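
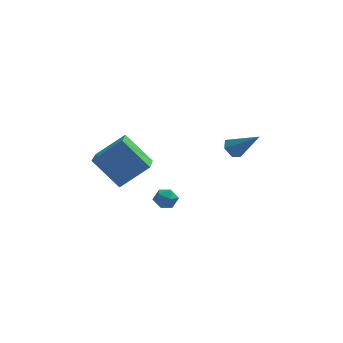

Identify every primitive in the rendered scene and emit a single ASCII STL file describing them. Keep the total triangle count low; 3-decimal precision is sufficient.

solid 
facet normal -0.700 0.310 -0.643
outer loop
vertex 3.611 -0.086 -1.327
vertex 3.205 -0.481 -1.076
vertex 3.256 0.096 -0.853
endloop
endfacet
facet normal 0.615 0.771 0.165
outer loop
vertex 3.611 -0.086 -1.327
vertex 3.256 0.096 -0.853
vertex 4.415 -1.019 0.036
endloop
endfacet
facet normal -0.700 0.310 -0.643
outer loop
vertex 3.256 0.096 -0.853
vertex 3.205 -0.481 -1.076
vertex 2.849 -0.3 -0.601
endloop
endfacet
facet normal -0.063 0.581 0.811
outer loop
vertex 3.256 0.096 -0.853
vertex 2.849 -0.3 -0.601
vertex 4.415 -1.019 0.036
endloop
endfacet
facet normal -0.699 0.312 -0.643
outer loop
vertex 2.849 -0.3 -0.601
vertex 3.205 -0.481 -1.076
vertex 2.798 -0.876 -0.825
endloop
endfacet
facet normal -0.470 -0.283 0.836
outer loop
vertex 2.849 -0.3 -0.601
vertex 2.798 -0.876 -0.825
vertex 4.415 -1.019 0.036
endloop
endfacet
facet normal -0.699 0.312 -0.643
outer loop
vertex 2.798 -0.876 -0.825
vertex 3.205 -0.481 -1.076
vertex 3.154 -1.057 -1.3
endloop
endfacet
facet normal -0.199 -0.956 0.215
outer loop
vertex 2.798 -0.876 -0.825
vertex 3.154 -1.057 -1.3
vertex 4.415 -1.019 0.036
endloop
endfacet
facet normal -0.700 0.312 -0.642
outer loop
vertex 3.154 -1.057 -1.3
vertex 3.205 -0.481 -1.076
vertex 3.56 -0.662 -1.551
endloop
endfacet
facet normal 0.479 -0.765 -0.430
outer loop
vertex 3.154 -1.057 -1.3
vertex 3.56 -0.662 -1.551
vertex 4.415 -1.019 0.036
endloop
endfacet
facet normal -0.700 0.312 -0.642
outer loop
vertex 3.56 -0.662 -1.551
vertex 3.205 -0.481 -1.076
vertex 3.611 -0.086 -1.327
endloop
endfacet
facet normal 0.885 0.098 -0.455
outer loop
vertex 3.56 -0.662 -1.551
vertex 3.611 -0.086 -1.327
vertex 4.415 -1.019 0.036
endloop
endfacet
facet normal -0.636 0.318 0.703
outer loop
vertex -1.968 -1.868 0.336
vertex -1.842 0.119 -0.448
vertex -3.376 -2.219 -0.778
endloop
endfacet
facet normal -0.059 -0.928 0.367
outer loop
vertex -2.098 -2.859 -2.192
vertex -1.968 -1.868 0.336
vertex -3.376 -2.219 -0.778
endloop
endfacet
facet normal -0.636 0.318 0.703
outer loop
vertex -3.376 -2.219 -0.778
vertex -1.842 0.119 -0.448
vertex -3.25 -0.232 -1.563
endloop
endfacet
facet normal -0.770 -0.192 -0.609
outer loop
vertex -3.25 -0.232 -1.563
vertex -2.098 -2.859 -2.192
vertex -3.376 -2.219 -0.778
endloop
endfacet
facet normal 0.770 0.191 0.609
outer loop
vertex -1.968 -1.868 0.336
vertex -0.564 -0.521 -1.862
vertex -1.842 0.119 -0.448
endloop
endfacet
facet normal -0.059 -0.928 0.367
outer loop
vertex -0.69 -2.508 -1.077
vertex -1.968 -1.868 0.336
vertex -2.098 -2.859 -2.192
endloop
endfacet
facet normal 0.770 0.192 0.609
outer loop
vertex -0.69 -2.508 -1.077
vertex -0.564 -0.521 -1.862
vertex -1.968 -1.868 0.336
endloop
endfacet
facet normal 0.059 0.928 -0.367
outer loop
vertex -1.842 0.119 -0.448
vertex -0.564 -0.521 -1.862
vertex -3.25 -0.232 -1.563
endloop
endfacet
facet normal -0.770 -0.192 -0.609
outer loop
vertex -1.972 -0.872 -2.976
vertex -2.098 -2.859 -2.192
vertex -3.25 -0.232 -1.563
endloop
endfacet
facet normal 0.059 0.928 -0.367
outer loop
vertex -3.25 -0.232 -1.563
vertex -0.564 -0.521 -1.862
vertex -1.972 -0.872 -2.976
endloop
endfacet
facet normal 0.636 -0.318 -0.703
outer loop
vertex -1.972 -0.872 -2.976
vertex -0.69 -2.508 -1.077
vertex -2.098 -2.859 -2.192
endloop
endfacet
facet normal 0.636 -0.318 -0.703
outer loop
vertex -0.564 -0.521 -1.862
vertex -0.69 -2.508 -1.077
vertex -1.972 -0.872 -2.976
endloop
endfacet
facet normal 0.149 0.694 0.704
outer loop
vertex 0.301 -2.579 -2.725
vertex -0.273 -2.713 -2.471
vertex 0.248 -3.029 -2.27
endloop
endfacet
facet normal 0.768 0.408 0.493
outer loop
vertex 0.301 -2.579 -2.725
vertex 0.248 -3.029 -2.27
vertex 0.627 -3.129 -2.778
endloop
endfacet
facet normal 0.832 0.513 -0.209
outer loop
vertex 0.301 -2.579 -2.725
vertex 0.627 -3.129 -2.778
vertex 0.341 -2.875 -3.292
endloop
endfacet
facet normal 0.252 0.865 -0.434
outer loop
vertex 0.301 -2.579 -2.725
vertex 0.341 -2.875 -3.292
vertex -0.215 -2.618 -3.103
endloop
endfacet
facet normal -0.170 0.977 0.131
outer loop
vertex 0.301 -2.579 -2.725
vertex -0.215 -2.618 -3.103
vertex -0.273 -2.713 -2.471
endloop
endfacet
facet normal 0.737 -0.296 0.608
outer loop
vertex 0.627 -3.129 -2.778
vertex 0.248 -3.029 -2.27
vertex 0.255 -3.602 -2.557
endloop
endfacet
facet normal -0.265 0.167 0.950
outer loop
vertex 0.248 -3.029 -2.27
vertex -0.273 -2.713 -2.471
vertex -0.301 -3.345 -2.368
endloop
endfacet
facet normal -0.781 0.624 0.022
outer loop
vertex -0.273 -2.713 -2.471
vertex -0.215 -2.618 -3.103
vertex -0.587 -3.091 -2.882
endloop
endfacet
facet normal -0.097 0.445 -0.890
outer loop
vertex -0.215 -2.618 -3.103
vertex 0.341 -2.875 -3.292
vertex -0.208 -3.191 -3.39
endloop
endfacet
facet normal 0.840 -0.123 -0.528
outer loop
vertex 0.341 -2.875 -3.292
vertex 0.627 -3.129 -2.778
vertex 0.313 -3.507 -3.189
endloop
endfacet
facet normal -0.252 -0.865 0.434
outer loop
vertex -0.261 -3.641 -2.935
vertex 0.255 -3.602 -2.557
vertex -0.301 -3.345 -2.368
endloop
endfacet
facet normal -0.832 -0.513 0.209
outer loop
vertex -0.261 -3.641 -2.935
vertex -0.301 -3.345 -2.368
vertex -0.587 -3.091 -2.882
endloop
endfacet
facet normal -0.768 -0.408 -0.493
outer loop
vertex -0.261 -3.641 -2.935
vertex -0.587 -3.091 -2.882
vertex -0.208 -3.191 -3.39
endloop
endfacet
facet normal -0.149 -0.694 -0.704
outer loop
vertex -0.261 -3.641 -2.935
vertex -0.208 -3.191 -3.39
vertex 0.313 -3.507 -3.189
endloop
endfacet
facet normal 0.170 -0.977 -0.131
outer loop
vertex -0.261 -3.641 -2.935
vertex 0.313 -3.507 -3.189
vertex 0.255 -3.602 -2.557
endloop
endfacet
facet normal 0.097 -0.445 0.890
outer loop
vertex -0.301 -3.345 -2.368
vertex 0.255 -3.602 -2.557
vertex 0.248 -3.029 -2.27
endloop
endfacet
facet normal -0.840 0.123 0.528
outer loop
vertex -0.587 -3.091 -2.882
vertex -0.301 -3.345 -2.368
vertex -0.273 -2.713 -2.471
endloop
endfacet
facet normal -0.737 0.296 -0.608
outer loop
vertex -0.208 -3.191 -3.39
vertex -0.587 -3.091 -2.882
vertex -0.215 -2.618 -3.103
endloop
endfacet
facet normal 0.265 -0.167 -0.950
outer loop
vertex 0.313 -3.507 -3.189
vertex -0.208 -3.191 -3.39
vertex 0.341 -2.875 -3.292
endloop
endfacet
facet normal 0.781 -0.624 -0.022
outer loop
vertex 0.255 -3.602 -2.557
vertex 0.313 -3.507 -3.189
vertex 0.627 -3.129 -2.778
endloop
endfacet

endsolid


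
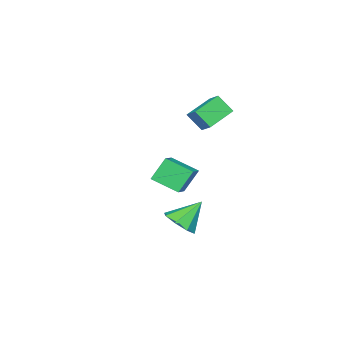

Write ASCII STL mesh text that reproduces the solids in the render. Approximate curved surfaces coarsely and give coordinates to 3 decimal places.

solid 
facet normal -0.489 0.247 0.836
outer loop
vertex -3.504 -3.762 -2.604
vertex -2.436 -3.354 -2.1
vertex -3.792 -2.248 -3.22
endloop
endfacet
facet normal -0.855 -0.327 -0.403
outer loop
vertex -3.044 -2.626 -4.5
vertex -3.504 -3.762 -2.604
vertex -3.792 -2.248 -3.22
endloop
endfacet
facet normal -0.489 0.247 0.836
outer loop
vertex -3.792 -2.248 -3.22
vertex -2.436 -3.354 -2.1
vertex -2.724 -1.84 -2.716
endloop
endfacet
facet normal -0.174 0.912 -0.371
outer loop
vertex -2.724 -1.84 -2.716
vertex -3.044 -2.626 -4.5
vertex -3.792 -2.248 -3.22
endloop
endfacet
facet normal 0.174 -0.912 0.371
outer loop
vertex -3.504 -3.762 -2.604
vertex -1.688 -3.732 -3.38
vertex -2.436 -3.354 -2.1
endloop
endfacet
facet normal -0.855 -0.327 -0.403
outer loop
vertex -2.756 -4.14 -3.884
vertex -3.504 -3.762 -2.604
vertex -3.044 -2.626 -4.5
endloop
endfacet
facet normal 0.174 -0.912 0.371
outer loop
vertex -2.756 -4.14 -3.884
vertex -1.688 -3.732 -3.38
vertex -3.504 -3.762 -2.604
endloop
endfacet
facet normal 0.855 0.327 0.403
outer loop
vertex -2.436 -3.354 -2.1
vertex -1.688 -3.732 -3.38
vertex -2.724 -1.84 -2.716
endloop
endfacet
facet normal -0.174 0.912 -0.371
outer loop
vertex -1.976 -2.218 -3.996
vertex -3.044 -2.626 -4.5
vertex -2.724 -1.84 -2.716
endloop
endfacet
facet normal 0.855 0.327 0.403
outer loop
vertex -2.724 -1.84 -2.716
vertex -1.688 -3.732 -3.38
vertex -1.976 -2.218 -3.996
endloop
endfacet
facet normal 0.489 -0.247 -0.836
outer loop
vertex -1.976 -2.218 -3.996
vertex -2.756 -4.14 -3.884
vertex -3.044 -2.626 -4.5
endloop
endfacet
facet normal 0.489 -0.247 -0.836
outer loop
vertex -1.688 -3.732 -3.38
vertex -2.756 -4.14 -3.884
vertex -1.976 -2.218 -3.996
endloop
endfacet
facet normal 0.581 -0.356 -0.732
outer loop
vertex 4.044 2.63 -2.389
vertex 3.54 1.837 -2.404
vertex 3.49 2.665 -2.846
endloop
endfacet
facet normal -0.039 0.992 0.124
outer loop
vertex 4.044 2.63 -2.389
vertex 3.49 2.665 -2.846
vertex 2.58 2.423 -1.196
endloop
endfacet
facet normal 0.581 -0.356 -0.732
outer loop
vertex 3.49 2.665 -2.846
vertex 3.54 1.837 -2.404
vertex 2.965 2.214 -3.044
endloop
endfacet
facet normal -0.590 0.779 -0.211
outer loop
vertex 3.49 2.665 -2.846
vertex 2.965 2.214 -3.044
vertex 2.58 2.423 -1.196
endloop
endfacet
facet normal 0.581 -0.355 -0.732
outer loop
vertex 2.965 2.214 -3.044
vertex 3.54 1.837 -2.404
vertex 2.777 1.542 -2.867
endloop
endfacet
facet normal -0.953 0.208 -0.222
outer loop
vertex 2.965 2.214 -3.044
vertex 2.777 1.542 -2.867
vertex 2.58 2.423 -1.196
endloop
endfacet
facet normal 0.581 -0.355 -0.732
outer loop
vertex 2.777 1.542 -2.867
vertex 3.54 1.837 -2.404
vertex 3.036 1.043 -2.419
endloop
endfacet
facet normal -0.916 -0.389 0.097
outer loop
vertex 2.777 1.542 -2.867
vertex 3.036 1.043 -2.419
vertex 2.58 2.423 -1.196
endloop
endfacet
facet normal 0.582 -0.356 -0.731
outer loop
vertex 3.036 1.043 -2.419
vertex 3.54 1.837 -2.404
vertex 3.59 1.009 -1.961
endloop
endfacet
facet normal -0.502 -0.661 0.558
outer loop
vertex 3.036 1.043 -2.419
vertex 3.59 1.009 -1.961
vertex 2.58 2.423 -1.196
endloop
endfacet
facet normal 0.581 -0.356 -0.732
outer loop
vertex 3.59 1.009 -1.961
vertex 3.54 1.837 -2.404
vertex 4.115 1.459 -1.763
endloop
endfacet
facet normal 0.048 -0.449 0.892
outer loop
vertex 3.59 1.009 -1.961
vertex 4.115 1.459 -1.763
vertex 2.58 2.423 -1.196
endloop
endfacet
facet normal 0.582 -0.355 -0.732
outer loop
vertex 4.115 1.459 -1.763
vertex 3.54 1.837 -2.404
vertex 4.303 2.131 -1.94
endloop
endfacet
facet normal 0.411 0.123 0.903
outer loop
vertex 4.115 1.459 -1.763
vertex 4.303 2.131 -1.94
vertex 2.58 2.423 -1.196
endloop
endfacet
facet normal 0.582 -0.356 -0.731
outer loop
vertex 4.303 2.131 -1.94
vertex 3.54 1.837 -2.404
vertex 4.044 2.63 -2.389
endloop
endfacet
facet normal 0.374 0.720 0.584
outer loop
vertex 4.303 2.131 -1.94
vertex 4.044 2.63 -2.389
vertex 2.58 2.423 -1.196
endloop
endfacet
facet normal -0.923 0.160 0.349
outer loop
vertex -3.328 -1.292 2.349
vertex -3.002 -0.557 2.874
vertex -3.548 -0.532 1.42
endloop
endfacet
facet normal -0.339 -0.766 -0.546
outer loop
vertex -1.978 -0.803 0.826
vertex -3.328 -1.292 2.349
vertex -3.548 -0.532 1.42
endloop
endfacet
facet normal -0.923 0.160 0.349
outer loop
vertex -3.548 -0.532 1.42
vertex -3.002 -0.557 2.874
vertex -3.222 0.203 1.945
endloop
endfacet
facet normal -0.180 0.623 -0.761
outer loop
vertex -3.222 0.203 1.945
vertex -1.978 -0.803 0.826
vertex -3.548 -0.532 1.42
endloop
endfacet
facet normal 0.180 -0.623 0.761
outer loop
vertex -3.328 -1.292 2.349
vertex -1.432 -0.828 2.28
vertex -3.002 -0.557 2.874
endloop
endfacet
facet normal -0.339 -0.766 -0.546
outer loop
vertex -1.758 -1.563 1.755
vertex -3.328 -1.292 2.349
vertex -1.978 -0.803 0.826
endloop
endfacet
facet normal 0.180 -0.623 0.761
outer loop
vertex -1.758 -1.563 1.755
vertex -1.432 -0.828 2.28
vertex -3.328 -1.292 2.349
endloop
endfacet
facet normal 0.339 0.766 0.546
outer loop
vertex -3.002 -0.557 2.874
vertex -1.432 -0.828 2.28
vertex -3.222 0.203 1.945
endloop
endfacet
facet normal -0.180 0.623 -0.761
outer loop
vertex -1.652 -0.068 1.351
vertex -1.978 -0.803 0.826
vertex -3.222 0.203 1.945
endloop
endfacet
facet normal 0.339 0.766 0.546
outer loop
vertex -3.222 0.203 1.945
vertex -1.432 -0.828 2.28
vertex -1.652 -0.068 1.351
endloop
endfacet
facet normal 0.923 -0.160 -0.349
outer loop
vertex -1.652 -0.068 1.351
vertex -1.758 -1.563 1.755
vertex -1.978 -0.803 0.826
endloop
endfacet
facet normal 0.923 -0.160 -0.349
outer loop
vertex -1.432 -0.828 2.28
vertex -1.758 -1.563 1.755
vertex -1.652 -0.068 1.351
endloop
endfacet

endsolid


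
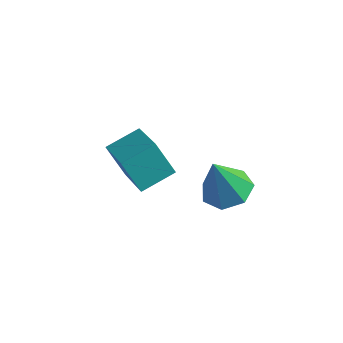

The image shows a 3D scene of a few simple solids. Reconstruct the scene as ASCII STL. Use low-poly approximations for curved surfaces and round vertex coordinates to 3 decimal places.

solid 
facet normal 0.210 0.223 -0.952
outer loop
vertex 2.067 2.065 0.627
vertex 1.383 1.762 0.405
vertex 1.546 2.496 0.613
endloop
endfacet
facet normal 0.452 0.568 0.688
outer loop
vertex 2.067 2.065 0.627
vertex 1.546 2.496 0.613
vertex 1.077 1.438 1.795
endloop
endfacet
facet normal 0.211 0.223 -0.952
outer loop
vertex 1.546 2.496 0.613
vertex 1.383 1.762 0.405
vertex 0.902 2.376 0.442
endloop
endfacet
facet normal -0.294 0.767 0.570
outer loop
vertex 1.546 2.496 0.613
vertex 0.902 2.376 0.442
vertex 1.077 1.438 1.795
endloop
endfacet
facet normal 0.210 0.222 -0.952
outer loop
vertex 0.902 2.376 0.442
vertex 1.383 1.762 0.405
vertex 0.621 1.793 0.244
endloop
endfacet
facet normal -0.889 0.315 0.333
outer loop
vertex 0.902 2.376 0.442
vertex 0.621 1.793 0.244
vertex 1.077 1.438 1.795
endloop
endfacet
facet normal 0.210 0.222 -0.952
outer loop
vertex 0.621 1.793 0.244
vertex 1.383 1.762 0.405
vertex 0.913 1.187 0.167
endloop
endfacet
facet normal -0.882 -0.445 0.157
outer loop
vertex 0.621 1.793 0.244
vertex 0.913 1.187 0.167
vertex 1.077 1.438 1.795
endloop
endfacet
facet normal 0.209 0.223 -0.952
outer loop
vertex 0.913 1.187 0.167
vertex 1.383 1.762 0.405
vertex 1.56 1.015 0.269
endloop
endfacet
facet normal -0.278 -0.945 0.174
outer loop
vertex 0.913 1.187 0.167
vertex 1.56 1.015 0.269
vertex 1.077 1.438 1.795
endloop
endfacet
facet normal 0.211 0.223 -0.952
outer loop
vertex 1.56 1.015 0.269
vertex 1.383 1.762 0.405
vertex 2.073 1.405 0.474
endloop
endfacet
facet normal 0.464 -0.805 0.370
outer loop
vertex 1.56 1.015 0.269
vertex 2.073 1.405 0.474
vertex 1.077 1.438 1.795
endloop
endfacet
facet normal 0.210 0.223 -0.952
outer loop
vertex 2.073 1.405 0.474
vertex 1.383 1.762 0.405
vertex 2.067 2.065 0.627
endloop
endfacet
facet normal 0.790 -0.132 0.599
outer loop
vertex 2.073 1.405 0.474
vertex 2.067 2.065 0.627
vertex 1.077 1.438 1.795
endloop
endfacet
facet normal -0.593 0.632 -0.499
outer loop
vertex -2.634 2.152 0.099
vertex -1.997 3.038 0.463
vertex -1.956 2.049 -0.837
endloop
endfacet
facet normal -0.554 -0.770 -0.316
outer loop
vertex -0.823 0.842 0.117
vertex -2.634 2.152 0.099
vertex -1.956 2.049 -0.837
endloop
endfacet
facet normal -0.593 0.632 -0.499
outer loop
vertex -1.956 2.049 -0.837
vertex -1.997 3.038 0.463
vertex -1.319 2.934 -0.473
endloop
endfacet
facet normal 0.584 -0.089 -0.807
outer loop
vertex -1.319 2.934 -0.473
vertex -0.823 0.842 0.117
vertex -1.956 2.049 -0.837
endloop
endfacet
facet normal -0.584 0.089 0.807
outer loop
vertex -2.634 2.152 0.099
vertex -0.864 1.831 1.417
vertex -1.997 3.038 0.463
endloop
endfacet
facet normal -0.554 -0.770 -0.316
outer loop
vertex -1.501 0.946 1.053
vertex -2.634 2.152 0.099
vertex -0.823 0.842 0.117
endloop
endfacet
facet normal -0.584 0.089 0.807
outer loop
vertex -1.501 0.946 1.053
vertex -0.864 1.831 1.417
vertex -2.634 2.152 0.099
endloop
endfacet
facet normal 0.554 0.770 0.316
outer loop
vertex -1.997 3.038 0.463
vertex -0.864 1.831 1.417
vertex -1.319 2.934 -0.473
endloop
endfacet
facet normal 0.584 -0.089 -0.807
outer loop
vertex -0.186 1.728 0.481
vertex -0.823 0.842 0.117
vertex -1.319 2.934 -0.473
endloop
endfacet
facet normal 0.554 0.770 0.316
outer loop
vertex -1.319 2.934 -0.473
vertex -0.864 1.831 1.417
vertex -0.186 1.728 0.481
endloop
endfacet
facet normal 0.593 -0.632 0.500
outer loop
vertex -0.186 1.728 0.481
vertex -1.501 0.946 1.053
vertex -0.823 0.842 0.117
endloop
endfacet
facet normal 0.593 -0.632 0.499
outer loop
vertex -0.864 1.831 1.417
vertex -1.501 0.946 1.053
vertex -0.186 1.728 0.481
endloop
endfacet

endsolid


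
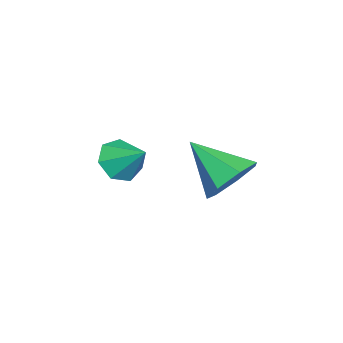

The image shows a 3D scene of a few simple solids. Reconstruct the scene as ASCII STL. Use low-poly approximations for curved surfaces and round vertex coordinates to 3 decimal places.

solid 
facet normal 0.259 0.776 -0.575
outer loop
vertex 3.774 0.684 -2.067
vertex 3.173 0.288 -2.873
vertex 2.881 0.968 -2.086
endloop
endfacet
facet normal 0.031 0.162 0.986
outer loop
vertex 3.774 0.684 -2.067
vertex 2.881 0.968 -2.086
vertex 2.647 -1.288 -1.707
endloop
endfacet
facet normal 0.259 0.776 -0.575
outer loop
vertex 2.881 0.968 -2.086
vertex 3.173 0.288 -2.873
vertex 2.208 0.74 -2.697
endloop
endfacet
facet normal -0.694 0.189 0.694
outer loop
vertex 2.881 0.968 -2.086
vertex 2.208 0.74 -2.697
vertex 2.647 -1.288 -1.707
endloop
endfacet
facet normal 0.259 0.777 -0.574
outer loop
vertex 2.208 0.74 -2.697
vertex 3.173 0.288 -2.873
vertex 2.262 0.172 -3.441
endloop
endfacet
facet normal -0.981 -0.180 0.066
outer loop
vertex 2.208 0.74 -2.697
vertex 2.262 0.172 -3.441
vertex 2.647 -1.288 -1.707
endloop
endfacet
facet normal 0.259 0.777 -0.574
outer loop
vertex 2.262 0.172 -3.441
vertex 3.173 0.288 -2.873
vertex 3.002 -0.308 -3.757
endloop
endfacet
facet normal -0.613 -0.666 -0.425
outer loop
vertex 2.262 0.172 -3.441
vertex 3.002 -0.308 -3.757
vertex 2.647 -1.288 -1.707
endloop
endfacet
facet normal 0.260 0.777 -0.574
outer loop
vertex 3.002 -0.308 -3.757
vertex 3.173 0.288 -2.873
vertex 3.871 -0.34 -3.407
endloop
endfacet
facet normal 0.131 -0.903 -0.409
outer loop
vertex 3.002 -0.308 -3.757
vertex 3.871 -0.34 -3.407
vertex 2.647 -1.288 -1.707
endloop
endfacet
facet normal 0.259 0.776 -0.575
outer loop
vertex 3.871 -0.34 -3.407
vertex 3.173 0.288 -2.873
vertex 4.214 0.102 -2.655
endloop
endfacet
facet normal 0.694 -0.713 0.102
outer loop
vertex 3.871 -0.34 -3.407
vertex 4.214 0.102 -2.655
vertex 2.647 -1.288 -1.707
endloop
endfacet
facet normal 0.259 0.776 -0.575
outer loop
vertex 4.214 0.102 -2.655
vertex 3.173 0.288 -2.873
vertex 3.774 0.684 -2.067
endloop
endfacet
facet normal 0.649 -0.239 0.722
outer loop
vertex 4.214 0.102 -2.655
vertex 3.774 0.684 -2.067
vertex 2.647 -1.288 -1.707
endloop
endfacet
facet normal -0.326 -0.733 -0.597
outer loop
vertex 2.991 -4.245 -3.013
vertex 2.29 -3.747 -3.241
vertex 3.09 -3.788 -3.628
endloop
endfacet
facet normal 0.975 0.070 0.209
outer loop
vertex 2.991 -4.245 -3.013
vertex 3.09 -3.788 -3.628
vertex 2.75 -2.713 -2.399
endloop
endfacet
facet normal -0.327 -0.732 -0.598
outer loop
vertex 3.09 -3.788 -3.628
vertex 2.29 -3.747 -3.241
vertex 2.587 -3.3 -3.951
endloop
endfacet
facet normal 0.756 0.582 -0.299
outer loop
vertex 3.09 -3.788 -3.628
vertex 2.587 -3.3 -3.951
vertex 2.75 -2.713 -2.399
endloop
endfacet
facet normal -0.327 -0.732 -0.598
outer loop
vertex 2.587 -3.3 -3.951
vertex 2.29 -3.747 -3.241
vertex 1.86 -3.148 -3.74
endloop
endfacet
facet normal 0.089 0.928 -0.361
outer loop
vertex 2.587 -3.3 -3.951
vertex 1.86 -3.148 -3.74
vertex 2.75 -2.713 -2.399
endloop
endfacet
facet normal -0.326 -0.732 -0.598
outer loop
vertex 1.86 -3.148 -3.74
vertex 2.29 -3.747 -3.241
vertex 1.456 -3.447 -3.153
endloop
endfacet
facet normal -0.524 0.849 0.072
outer loop
vertex 1.86 -3.148 -3.74
vertex 1.456 -3.447 -3.153
vertex 2.75 -2.713 -2.399
endloop
endfacet
facet normal -0.327 -0.733 -0.596
outer loop
vertex 1.456 -3.447 -3.153
vertex 2.29 -3.747 -3.241
vertex 1.681 -3.971 -2.632
endloop
endfacet
facet normal -0.621 0.403 0.673
outer loop
vertex 1.456 -3.447 -3.153
vertex 1.681 -3.971 -2.632
vertex 2.75 -2.713 -2.399
endloop
endfacet
facet normal -0.327 -0.733 -0.596
outer loop
vertex 1.681 -3.971 -2.632
vertex 2.29 -3.747 -3.241
vertex 2.364 -4.326 -2.57
endloop
endfacet
facet normal -0.128 -0.074 0.989
outer loop
vertex 1.681 -3.971 -2.632
vertex 2.364 -4.326 -2.57
vertex 2.75 -2.713 -2.399
endloop
endfacet
facet normal -0.327 -0.733 -0.597
outer loop
vertex 2.364 -4.326 -2.57
vertex 2.29 -3.747 -3.241
vertex 2.991 -4.245 -3.013
endloop
endfacet
facet normal 0.582 -0.222 0.783
outer loop
vertex 2.364 -4.326 -2.57
vertex 2.991 -4.245 -3.013
vertex 2.75 -2.713 -2.399
endloop
endfacet

endsolid


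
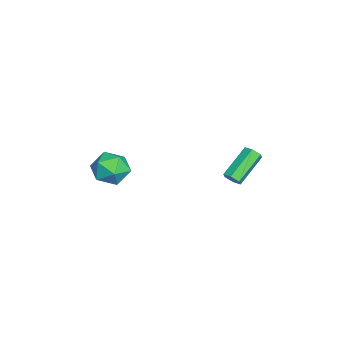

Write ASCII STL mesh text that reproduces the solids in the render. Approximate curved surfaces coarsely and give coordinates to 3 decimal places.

solid 
facet normal -0.516 0.265 0.814
outer loop
vertex 0.311 -2.465 -2.142
vertex 0.529 -3.466 -1.678
vertex 1.233 -2.604 -1.512
endloop
endfacet
facet normal -0.219 0.835 0.505
outer loop
vertex 0.311 -2.465 -2.142
vertex 1.233 -2.604 -1.512
vertex 1.288 -2.012 -2.467
endloop
endfacet
facet normal -0.460 0.873 -0.166
outer loop
vertex 0.311 -2.465 -2.142
vertex 1.288 -2.012 -2.467
vertex 0.619 -2.508 -3.223
endloop
endfacet
facet normal -0.906 0.326 -0.271
outer loop
vertex 0.311 -2.465 -2.142
vertex 0.619 -2.508 -3.223
vertex 0.15 -3.407 -2.736
endloop
endfacet
facet normal -0.941 -0.050 0.334
outer loop
vertex 0.311 -2.465 -2.142
vertex 0.15 -3.407 -2.736
vertex 0.529 -3.466 -1.678
endloop
endfacet
facet normal 0.486 0.730 0.480
outer loop
vertex 1.288 -2.012 -2.467
vertex 1.233 -2.604 -1.512
vertex 2.11 -2.733 -2.204
endloop
endfacet
facet normal 0.006 -0.193 0.981
outer loop
vertex 1.233 -2.604 -1.512
vertex 0.529 -3.466 -1.678
vertex 1.641 -3.632 -1.717
endloop
endfacet
facet normal -0.682 -0.702 0.205
outer loop
vertex 0.529 -3.466 -1.678
vertex 0.15 -3.407 -2.736
vertex 0.972 -4.128 -2.473
endloop
endfacet
facet normal -0.625 -0.094 -0.775
outer loop
vertex 0.15 -3.407 -2.736
vertex 0.619 -2.508 -3.223
vertex 1.027 -3.536 -3.428
endloop
endfacet
facet normal 0.097 0.791 -0.604
outer loop
vertex 0.619 -2.508 -3.223
vertex 1.288 -2.012 -2.467
vertex 1.731 -2.674 -3.262
endloop
endfacet
facet normal 0.906 -0.326 0.271
outer loop
vertex 1.949 -3.675 -2.798
vertex 2.11 -2.733 -2.204
vertex 1.641 -3.632 -1.717
endloop
endfacet
facet normal 0.460 -0.873 0.166
outer loop
vertex 1.949 -3.675 -2.798
vertex 1.641 -3.632 -1.717
vertex 0.972 -4.128 -2.473
endloop
endfacet
facet normal 0.219 -0.835 -0.505
outer loop
vertex 1.949 -3.675 -2.798
vertex 0.972 -4.128 -2.473
vertex 1.027 -3.536 -3.428
endloop
endfacet
facet normal 0.516 -0.265 -0.814
outer loop
vertex 1.949 -3.675 -2.798
vertex 1.027 -3.536 -3.428
vertex 1.731 -2.674 -3.262
endloop
endfacet
facet normal 0.941 0.050 -0.334
outer loop
vertex 1.949 -3.675 -2.798
vertex 1.731 -2.674 -3.262
vertex 2.11 -2.733 -2.204
endloop
endfacet
facet normal 0.625 0.094 0.775
outer loop
vertex 1.641 -3.632 -1.717
vertex 2.11 -2.733 -2.204
vertex 1.233 -2.604 -1.512
endloop
endfacet
facet normal -0.097 -0.791 0.604
outer loop
vertex 0.972 -4.128 -2.473
vertex 1.641 -3.632 -1.717
vertex 0.529 -3.466 -1.678
endloop
endfacet
facet normal -0.486 -0.730 -0.480
outer loop
vertex 1.027 -3.536 -3.428
vertex 0.972 -4.128 -2.473
vertex 0.15 -3.407 -2.736
endloop
endfacet
facet normal -0.006 0.193 -0.981
outer loop
vertex 1.731 -2.674 -3.262
vertex 1.027 -3.536 -3.428
vertex 0.619 -2.508 -3.223
endloop
endfacet
facet normal 0.682 0.702 -0.205
outer loop
vertex 2.11 -2.733 -2.204
vertex 1.731 -2.674 -3.262
vertex 1.288 -2.012 -2.467
endloop
endfacet
facet normal 0.680 -0.472 -0.562
outer loop
vertex 0.109 3.325 -3.74
vertex -0.257 2.93 -3.851
vertex -0.221 3.371 -4.178
endloop
endfacet
facet normal 0.424 0.877 -0.227
outer loop
vertex 0.109 3.325 -3.74
vertex -0.221 3.371 -4.178
vertex -1.297 4.305 -2.579
endloop
endfacet
facet normal 0.423 0.877 -0.228
outer loop
vertex -1.297 4.305 -2.579
vertex -0.221 3.371 -4.178
vertex -1.626 4.35 -3.017
endloop
endfacet
facet normal -0.680 0.474 0.559
outer loop
vertex -1.297 4.305 -2.579
vertex -1.626 4.35 -3.017
vertex -1.663 3.91 -2.689
endloop
endfacet
facet normal 0.679 -0.472 -0.562
outer loop
vertex -0.221 3.371 -4.178
vertex -0.257 2.93 -3.851
vertex -0.587 2.976 -4.288
endloop
endfacet
facet normal -0.309 0.510 -0.803
outer loop
vertex -0.221 3.371 -4.178
vertex -0.587 2.976 -4.288
vertex -1.626 4.35 -3.017
endloop
endfacet
facet normal -0.308 0.510 -0.803
outer loop
vertex -1.626 4.35 -3.017
vertex -0.587 2.976 -4.288
vertex -1.993 3.955 -3.127
endloop
endfacet
facet normal -0.679 0.475 0.560
outer loop
vertex -1.626 4.35 -3.017
vertex -1.993 3.955 -3.127
vertex -1.663 3.91 -2.689
endloop
endfacet
facet normal 0.679 -0.472 -0.562
outer loop
vertex -0.587 2.976 -4.288
vertex -0.257 2.93 -3.851
vertex -0.623 2.535 -3.961
endloop
endfacet
facet normal -0.731 -0.367 -0.575
outer loop
vertex -0.587 2.976 -4.288
vertex -0.623 2.535 -3.961
vertex -1.993 3.955 -3.127
endloop
endfacet
facet normal -0.731 -0.368 -0.575
outer loop
vertex -1.993 3.955 -3.127
vertex -0.623 2.535 -3.961
vertex -2.029 3.515 -2.8
endloop
endfacet
facet normal -0.680 0.472 0.561
outer loop
vertex -1.993 3.955 -3.127
vertex -2.029 3.515 -2.8
vertex -1.663 3.91 -2.689
endloop
endfacet
facet normal 0.680 -0.474 -0.559
outer loop
vertex -0.623 2.535 -3.961
vertex -0.257 2.93 -3.851
vertex -0.294 2.49 -3.523
endloop
endfacet
facet normal -0.423 -0.877 0.228
outer loop
vertex -0.623 2.535 -3.961
vertex -0.294 2.49 -3.523
vertex -2.029 3.515 -2.8
endloop
endfacet
facet normal -0.424 -0.877 0.227
outer loop
vertex -2.029 3.515 -2.8
vertex -0.294 2.49 -3.523
vertex -1.699 3.469 -2.362
endloop
endfacet
facet normal -0.680 0.472 0.562
outer loop
vertex -2.029 3.515 -2.8
vertex -1.699 3.469 -2.362
vertex -1.663 3.91 -2.689
endloop
endfacet
facet normal 0.679 -0.475 -0.560
outer loop
vertex -0.294 2.49 -3.523
vertex -0.257 2.93 -3.851
vertex 0.073 2.885 -3.413
endloop
endfacet
facet normal 0.308 -0.510 0.803
outer loop
vertex -0.294 2.49 -3.523
vertex 0.073 2.885 -3.413
vertex -1.699 3.469 -2.362
endloop
endfacet
facet normal 0.308 -0.510 0.803
outer loop
vertex -1.699 3.469 -2.362
vertex 0.073 2.885 -3.413
vertex -1.333 3.864 -2.252
endloop
endfacet
facet normal -0.679 0.472 0.562
outer loop
vertex -1.699 3.469 -2.362
vertex -1.333 3.864 -2.252
vertex -1.663 3.91 -2.689
endloop
endfacet
facet normal 0.680 -0.472 -0.561
outer loop
vertex 0.073 2.885 -3.413
vertex -0.257 2.93 -3.851
vertex 0.109 3.325 -3.74
endloop
endfacet
facet normal 0.731 0.368 0.575
outer loop
vertex 0.073 2.885 -3.413
vertex 0.109 3.325 -3.74
vertex -1.333 3.864 -2.252
endloop
endfacet
facet normal 0.731 0.367 0.575
outer loop
vertex -1.333 3.864 -2.252
vertex 0.109 3.325 -3.74
vertex -1.297 4.305 -2.579
endloop
endfacet
facet normal -0.679 0.472 0.562
outer loop
vertex -1.333 3.864 -2.252
vertex -1.297 4.305 -2.579
vertex -1.663 3.91 -2.689
endloop
endfacet

endsolid


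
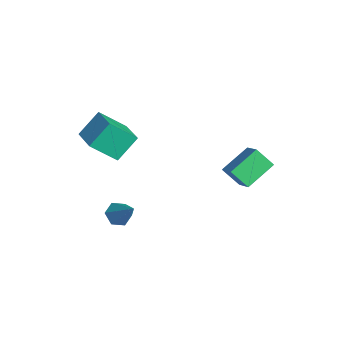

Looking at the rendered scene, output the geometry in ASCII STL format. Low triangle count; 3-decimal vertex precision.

solid 
facet normal -0.973 -0.019 -0.228
outer loop
vertex -4.314 -2.856 2.732
vertex -4.062 -1.574 1.552
vertex -4.032 -3.938 1.616
endloop
endfacet
facet normal -0.143 -0.728 0.670
outer loop
vertex -2.358 -3.906 2.008
vertex -4.314 -2.856 2.732
vertex -4.032 -3.938 1.616
endloop
endfacet
facet normal -0.973 -0.019 -0.228
outer loop
vertex -4.032 -3.938 1.616
vertex -4.062 -1.574 1.552
vertex -3.78 -2.656 0.436
endloop
endfacet
facet normal 0.178 -0.685 -0.706
outer loop
vertex -3.78 -2.656 0.436
vertex -2.358 -3.906 2.008
vertex -4.032 -3.938 1.616
endloop
endfacet
facet normal -0.178 0.685 0.706
outer loop
vertex -4.314 -2.856 2.732
vertex -2.388 -1.542 1.944
vertex -4.062 -1.574 1.552
endloop
endfacet
facet normal -0.143 -0.728 0.670
outer loop
vertex -2.64 -2.824 3.124
vertex -4.314 -2.856 2.732
vertex -2.358 -3.906 2.008
endloop
endfacet
facet normal -0.178 0.685 0.706
outer loop
vertex -2.64 -2.824 3.124
vertex -2.388 -1.542 1.944
vertex -4.314 -2.856 2.732
endloop
endfacet
facet normal 0.143 0.728 -0.670
outer loop
vertex -4.062 -1.574 1.552
vertex -2.388 -1.542 1.944
vertex -3.78 -2.656 0.436
endloop
endfacet
facet normal 0.178 -0.685 -0.706
outer loop
vertex -2.106 -2.624 0.828
vertex -2.358 -3.906 2.008
vertex -3.78 -2.656 0.436
endloop
endfacet
facet normal 0.143 0.728 -0.670
outer loop
vertex -3.78 -2.656 0.436
vertex -2.388 -1.542 1.944
vertex -2.106 -2.624 0.828
endloop
endfacet
facet normal 0.973 0.019 0.228
outer loop
vertex -2.106 -2.624 0.828
vertex -2.64 -2.824 3.124
vertex -2.358 -3.906 2.008
endloop
endfacet
facet normal 0.973 0.019 0.228
outer loop
vertex -2.388 -1.542 1.944
vertex -2.64 -2.824 3.124
vertex -2.106 -2.624 0.828
endloop
endfacet
facet normal -0.447 -0.553 0.703
outer loop
vertex 0.552 3.244 2.104
vertex -0.559 3.236 1.392
vertex 1.079 1.795 1.299
endloop
endfacet
facet normal 0.842 0.007 0.539
outer loop
vertex 1.619 2.464 0.448
vertex 0.552 3.244 2.104
vertex 1.079 1.795 1.299
endloop
endfacet
facet normal -0.446 -0.553 0.704
outer loop
vertex 1.079 1.795 1.299
vertex -0.559 3.236 1.392
vertex -0.033 1.787 0.587
endloop
endfacet
facet normal 0.302 -0.833 -0.463
outer loop
vertex -0.033 1.787 0.587
vertex 1.619 2.464 0.448
vertex 1.079 1.795 1.299
endloop
endfacet
facet normal -0.303 0.833 0.463
outer loop
vertex 0.552 3.244 2.104
vertex -0.019 3.905 0.541
vertex -0.559 3.236 1.392
endloop
endfacet
facet normal 0.842 0.006 0.540
outer loop
vertex 1.093 3.913 1.253
vertex 0.552 3.244 2.104
vertex 1.619 2.464 0.448
endloop
endfacet
facet normal -0.302 0.833 0.463
outer loop
vertex 1.093 3.913 1.253
vertex -0.019 3.905 0.541
vertex 0.552 3.244 2.104
endloop
endfacet
facet normal -0.842 -0.006 -0.539
outer loop
vertex -0.559 3.236 1.392
vertex -0.019 3.905 0.541
vertex -0.033 1.787 0.587
endloop
endfacet
facet normal 0.303 -0.833 -0.463
outer loop
vertex 0.508 2.456 -0.264
vertex 1.619 2.464 0.448
vertex -0.033 1.787 0.587
endloop
endfacet
facet normal -0.842 -0.006 -0.540
outer loop
vertex -0.033 1.787 0.587
vertex -0.019 3.905 0.541
vertex 0.508 2.456 -0.264
endloop
endfacet
facet normal 0.447 0.553 -0.703
outer loop
vertex 0.508 2.456 -0.264
vertex 1.093 3.913 1.253
vertex 1.619 2.464 0.448
endloop
endfacet
facet normal 0.446 0.553 -0.703
outer loop
vertex -0.019 3.905 0.541
vertex 1.093 3.913 1.253
vertex 0.508 2.456 -0.264
endloop
endfacet
facet normal -0.655 -0.248 -0.714
outer loop
vertex -0.569 -3.463 -2.403
vertex -1.014 -2.979 -2.163
vertex -0.544 -2.81 -2.653
endloop
endfacet
facet normal 0.931 -0.161 -0.327
outer loop
vertex -0.569 -3.463 -2.403
vertex -0.544 -2.81 -2.653
vertex 0.094 -2.561 -0.957
endloop
endfacet
facet normal -0.655 -0.248 -0.714
outer loop
vertex -0.544 -2.81 -2.653
vertex -1.014 -2.979 -2.163
vertex -0.989 -2.326 -2.413
endloop
endfacet
facet normal 0.606 0.722 -0.334
outer loop
vertex -0.544 -2.81 -2.653
vertex -0.989 -2.326 -2.413
vertex 0.094 -2.561 -0.957
endloop
endfacet
facet normal -0.656 -0.248 -0.713
outer loop
vertex -0.989 -2.326 -2.413
vertex -1.014 -2.979 -2.163
vertex -1.459 -2.495 -1.922
endloop
endfacet
facet normal -0.104 0.967 0.233
outer loop
vertex -0.989 -2.326 -2.413
vertex -1.459 -2.495 -1.922
vertex 0.094 -2.561 -0.957
endloop
endfacet
facet normal -0.656 -0.248 -0.713
outer loop
vertex -1.459 -2.495 -1.922
vertex -1.014 -2.979 -2.163
vertex -1.484 -3.148 -1.672
endloop
endfacet
facet normal -0.488 0.328 0.809
outer loop
vertex -1.459 -2.495 -1.922
vertex -1.484 -3.148 -1.672
vertex 0.094 -2.561 -0.957
endloop
endfacet
facet normal -0.656 -0.248 -0.713
outer loop
vertex -1.484 -3.148 -1.672
vertex -1.014 -2.979 -2.163
vertex -1.039 -3.632 -1.913
endloop
endfacet
facet normal -0.163 -0.556 0.815
outer loop
vertex -1.484 -3.148 -1.672
vertex -1.039 -3.632 -1.913
vertex 0.094 -2.561 -0.957
endloop
endfacet
facet normal -0.655 -0.248 -0.714
outer loop
vertex -1.039 -3.632 -1.913
vertex -1.014 -2.979 -2.163
vertex -0.569 -3.463 -2.403
endloop
endfacet
facet normal 0.546 -0.800 0.248
outer loop
vertex -1.039 -3.632 -1.913
vertex -0.569 -3.463 -2.403
vertex 0.094 -2.561 -0.957
endloop
endfacet

endsolid


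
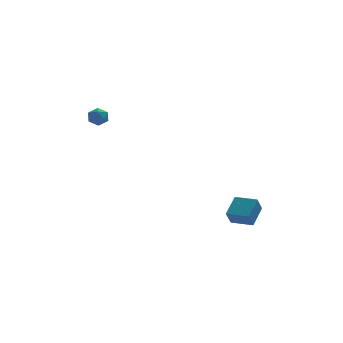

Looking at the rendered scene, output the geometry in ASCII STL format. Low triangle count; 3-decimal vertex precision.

solid 
facet normal -0.455 -0.708 -0.540
outer loop
vertex 3.722 -3.966 -2.781
vertex 2.641 -3.228 -2.838
vertex 4.064 -3.532 -3.639
endloop
endfacet
facet normal 0.825 -0.563 0.044
outer loop
vertex 4.719 -2.512 -2.862
vertex 3.722 -3.966 -2.781
vertex 4.064 -3.532 -3.639
endloop
endfacet
facet normal -0.455 -0.708 -0.540
outer loop
vertex 4.064 -3.532 -3.639
vertex 2.641 -3.228 -2.838
vertex 2.983 -2.794 -3.696
endloop
endfacet
facet normal 0.335 0.425 -0.841
outer loop
vertex 2.983 -2.794 -3.696
vertex 4.719 -2.512 -2.862
vertex 4.064 -3.532 -3.639
endloop
endfacet
facet normal -0.335 -0.425 0.841
outer loop
vertex 3.722 -3.966 -2.781
vertex 3.296 -2.208 -2.061
vertex 2.641 -3.228 -2.838
endloop
endfacet
facet normal 0.825 -0.563 0.044
outer loop
vertex 4.377 -2.946 -2.004
vertex 3.722 -3.966 -2.781
vertex 4.719 -2.512 -2.862
endloop
endfacet
facet normal -0.335 -0.425 0.841
outer loop
vertex 4.377 -2.946 -2.004
vertex 3.296 -2.208 -2.061
vertex 3.722 -3.966 -2.781
endloop
endfacet
facet normal -0.825 0.563 -0.044
outer loop
vertex 2.641 -3.228 -2.838
vertex 3.296 -2.208 -2.061
vertex 2.983 -2.794 -3.696
endloop
endfacet
facet normal 0.335 0.425 -0.841
outer loop
vertex 3.638 -1.774 -2.919
vertex 4.719 -2.512 -2.862
vertex 2.983 -2.794 -3.696
endloop
endfacet
facet normal -0.825 0.563 -0.044
outer loop
vertex 2.983 -2.794 -3.696
vertex 3.296 -2.208 -2.061
vertex 3.638 -1.774 -2.919
endloop
endfacet
facet normal 0.455 0.708 0.540
outer loop
vertex 3.638 -1.774 -2.919
vertex 4.377 -2.946 -2.004
vertex 4.719 -2.512 -2.862
endloop
endfacet
facet normal 0.455 0.708 0.540
outer loop
vertex 3.296 -2.208 -2.061
vertex 4.377 -2.946 -2.004
vertex 3.638 -1.774 -2.919
endloop
endfacet
facet normal -0.881 0.472 -0.013
outer loop
vertex -4.241 0.71 2.868
vertex -4.265 0.683 3.519
vertex -3.987 1.194 3.224
endloop
endfacet
facet normal -0.480 0.669 -0.568
outer loop
vertex -4.241 0.71 2.868
vertex -3.987 1.194 3.224
vertex -3.67 0.975 2.698
endloop
endfacet
facet normal -0.320 0.084 -0.944
outer loop
vertex -4.241 0.71 2.868
vertex -3.67 0.975 2.698
vertex -3.751 0.329 2.668
endloop
endfacet
facet normal -0.623 -0.475 -0.621
outer loop
vertex -4.241 0.71 2.868
vertex -3.751 0.329 2.668
vertex -4.119 0.149 3.175
endloop
endfacet
facet normal -0.971 -0.236 -0.046
outer loop
vertex -4.241 0.71 2.868
vertex -4.119 0.149 3.175
vertex -4.265 0.683 3.519
endloop
endfacet
facet normal 0.131 0.941 -0.313
outer loop
vertex -3.67 0.975 2.698
vertex -3.987 1.194 3.224
vertex -3.341 1.111 3.245
endloop
endfacet
facet normal -0.522 0.621 0.584
outer loop
vertex -3.987 1.194 3.224
vertex -4.265 0.683 3.519
vertex -3.709 0.931 3.752
endloop
endfacet
facet normal -0.666 -0.524 0.531
outer loop
vertex -4.265 0.683 3.519
vertex -4.119 0.149 3.175
vertex -3.79 0.285 3.722
endloop
endfacet
facet normal -0.104 -0.911 -0.399
outer loop
vertex -4.119 0.149 3.175
vertex -3.751 0.329 2.668
vertex -3.473 0.066 3.196
endloop
endfacet
facet normal 0.389 -0.006 -0.921
outer loop
vertex -3.751 0.329 2.668
vertex -3.67 0.975 2.698
vertex -3.195 0.577 2.901
endloop
endfacet
facet normal 0.623 0.475 0.621
outer loop
vertex -3.219 0.55 3.552
vertex -3.341 1.111 3.245
vertex -3.709 0.931 3.752
endloop
endfacet
facet normal 0.320 -0.084 0.944
outer loop
vertex -3.219 0.55 3.552
vertex -3.709 0.931 3.752
vertex -3.79 0.285 3.722
endloop
endfacet
facet normal 0.480 -0.669 0.568
outer loop
vertex -3.219 0.55 3.552
vertex -3.79 0.285 3.722
vertex -3.473 0.066 3.196
endloop
endfacet
facet normal 0.881 -0.472 0.013
outer loop
vertex -3.219 0.55 3.552
vertex -3.473 0.066 3.196
vertex -3.195 0.577 2.901
endloop
endfacet
facet normal 0.971 0.236 0.046
outer loop
vertex -3.219 0.55 3.552
vertex -3.195 0.577 2.901
vertex -3.341 1.111 3.245
endloop
endfacet
facet normal 0.104 0.911 0.399
outer loop
vertex -3.709 0.931 3.752
vertex -3.341 1.111 3.245
vertex -3.987 1.194 3.224
endloop
endfacet
facet normal -0.389 0.006 0.921
outer loop
vertex -3.79 0.285 3.722
vertex -3.709 0.931 3.752
vertex -4.265 0.683 3.519
endloop
endfacet
facet normal -0.131 -0.941 0.313
outer loop
vertex -3.473 0.066 3.196
vertex -3.79 0.285 3.722
vertex -4.119 0.149 3.175
endloop
endfacet
facet normal 0.522 -0.621 -0.584
outer loop
vertex -3.195 0.577 2.901
vertex -3.473 0.066 3.196
vertex -3.751 0.329 2.668
endloop
endfacet
facet normal 0.666 0.524 -0.531
outer loop
vertex -3.341 1.111 3.245
vertex -3.195 0.577 2.901
vertex -3.67 0.975 2.698
endloop
endfacet

endsolid


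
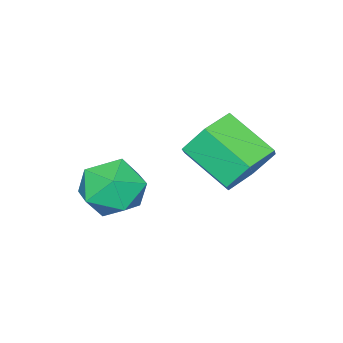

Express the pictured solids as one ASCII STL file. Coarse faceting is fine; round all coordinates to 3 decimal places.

solid 
facet normal 0.217 -0.043 0.975
outer loop
vertex 0.818 1.572 -0.187
vertex -0.072 1.084 -0.011
vertex 0.779 0.543 -0.224
endloop
endfacet
facet normal 0.811 -0.052 0.582
outer loop
vertex 0.818 1.572 -0.187
vertex 0.779 0.543 -0.224
vertex 1.319 1.064 -0.93
endloop
endfacet
facet normal 0.821 0.541 0.184
outer loop
vertex 0.818 1.572 -0.187
vertex 1.319 1.064 -0.93
vertex 0.801 1.926 -1.154
endloop
endfacet
facet normal 0.233 0.915 0.331
outer loop
vertex 0.818 1.572 -0.187
vertex 0.801 1.926 -1.154
vertex -0.058 1.939 -0.586
endloop
endfacet
facet normal -0.142 0.554 0.820
outer loop
vertex 0.818 1.572 -0.187
vertex -0.058 1.939 -0.586
vertex -0.072 1.084 -0.011
endloop
endfacet
facet normal 0.777 -0.613 0.142
outer loop
vertex 1.319 1.064 -0.93
vertex 0.779 0.543 -0.224
vertex 0.738 0.261 -1.214
endloop
endfacet
facet normal -0.186 -0.599 0.779
outer loop
vertex 0.779 0.543 -0.224
vertex -0.072 1.084 -0.011
vertex -0.121 0.274 -0.646
endloop
endfacet
facet normal -0.766 0.367 0.528
outer loop
vertex -0.072 1.084 -0.011
vertex -0.058 1.939 -0.586
vertex -0.639 1.136 -0.87
endloop
endfacet
facet normal -0.160 0.951 -0.264
outer loop
vertex -0.058 1.939 -0.586
vertex 0.801 1.926 -1.154
vertex -0.099 1.657 -1.576
endloop
endfacet
facet normal 0.793 0.346 -0.502
outer loop
vertex 0.801 1.926 -1.154
vertex 1.319 1.064 -0.93
vertex 0.752 1.116 -1.789
endloop
endfacet
facet normal -0.233 -0.915 -0.331
outer loop
vertex -0.138 0.628 -1.613
vertex 0.738 0.261 -1.214
vertex -0.121 0.274 -0.646
endloop
endfacet
facet normal -0.821 -0.541 -0.184
outer loop
vertex -0.138 0.628 -1.613
vertex -0.121 0.274 -0.646
vertex -0.639 1.136 -0.87
endloop
endfacet
facet normal -0.811 0.052 -0.582
outer loop
vertex -0.138 0.628 -1.613
vertex -0.639 1.136 -0.87
vertex -0.099 1.657 -1.576
endloop
endfacet
facet normal -0.217 0.043 -0.975
outer loop
vertex -0.138 0.628 -1.613
vertex -0.099 1.657 -1.576
vertex 0.752 1.116 -1.789
endloop
endfacet
facet normal 0.142 -0.554 -0.820
outer loop
vertex -0.138 0.628 -1.613
vertex 0.752 1.116 -1.789
vertex 0.738 0.261 -1.214
endloop
endfacet
facet normal 0.160 -0.951 0.264
outer loop
vertex -0.121 0.274 -0.646
vertex 0.738 0.261 -1.214
vertex 0.779 0.543 -0.224
endloop
endfacet
facet normal -0.793 -0.346 0.502
outer loop
vertex -0.639 1.136 -0.87
vertex -0.121 0.274 -0.646
vertex -0.072 1.084 -0.011
endloop
endfacet
facet normal -0.777 0.613 -0.142
outer loop
vertex -0.099 1.657 -1.576
vertex -0.639 1.136 -0.87
vertex -0.058 1.939 -0.586
endloop
endfacet
facet normal 0.186 0.599 -0.779
outer loop
vertex 0.752 1.116 -1.789
vertex -0.099 1.657 -1.576
vertex 0.801 1.926 -1.154
endloop
endfacet
facet normal 0.766 -0.367 -0.528
outer loop
vertex 0.738 0.261 -1.214
vertex 0.752 1.116 -1.789
vertex 1.319 1.064 -0.93
endloop
endfacet
facet normal -0.044 0.852 -0.522
outer loop
vertex -1.686 3.317 -1.094
vertex -2.037 3.782 -0.305
vertex -1.07 3.738 -0.458
endloop
endfacet
facet normal 0.777 -0.299 -0.554
outer loop
vertex -1.686 3.317 -1.094
vertex -1.07 3.738 -0.458
vertex -1.613 1.894 -0.223
endloop
endfacet
facet normal 0.776 -0.299 -0.555
outer loop
vertex -1.613 1.894 -0.223
vertex -1.07 3.738 -0.458
vertex -0.996 2.315 0.412
endloop
endfacet
facet normal 0.045 -0.852 0.522
outer loop
vertex -1.613 1.894 -0.223
vertex -0.996 2.315 0.412
vertex -1.963 2.358 0.565
endloop
endfacet
facet normal -0.044 0.852 -0.521
outer loop
vertex -1.07 3.738 -0.458
vertex -2.037 3.782 -0.305
vertex -1.42 4.202 0.33
endloop
endfacet
facet normal 0.933 0.222 0.284
outer loop
vertex -1.07 3.738 -0.458
vertex -1.42 4.202 0.33
vertex -0.996 2.315 0.412
endloop
endfacet
facet normal 0.933 0.222 0.284
outer loop
vertex -0.996 2.315 0.412
vertex -1.42 4.202 0.33
vertex -1.347 2.779 1.201
endloop
endfacet
facet normal 0.045 -0.852 0.521
outer loop
vertex -0.996 2.315 0.412
vertex -1.347 2.779 1.201
vertex -1.963 2.358 0.565
endloop
endfacet
facet normal -0.044 0.852 -0.521
outer loop
vertex -1.42 4.202 0.33
vertex -2.037 3.782 -0.305
vertex -2.387 4.246 0.483
endloop
endfacet
facet normal 0.156 0.521 0.839
outer loop
vertex -1.42 4.202 0.33
vertex -2.387 4.246 0.483
vertex -1.347 2.779 1.201
endloop
endfacet
facet normal 0.156 0.521 0.839
outer loop
vertex -1.347 2.779 1.201
vertex -2.387 4.246 0.483
vertex -2.314 2.823 1.354
endloop
endfacet
facet normal 0.044 -0.852 0.522
outer loop
vertex -1.347 2.779 1.201
vertex -2.314 2.823 1.354
vertex -1.963 2.358 0.565
endloop
endfacet
facet normal -0.045 0.852 -0.522
outer loop
vertex -2.387 4.246 0.483
vertex -2.037 3.782 -0.305
vertex -3.004 3.825 -0.152
endloop
endfacet
facet normal -0.776 0.300 0.555
outer loop
vertex -2.387 4.246 0.483
vertex -3.004 3.825 -0.152
vertex -2.314 2.823 1.354
endloop
endfacet
facet normal -0.777 0.299 0.555
outer loop
vertex -2.314 2.823 1.354
vertex -3.004 3.825 -0.152
vertex -2.93 2.402 0.718
endloop
endfacet
facet normal 0.044 -0.852 0.522
outer loop
vertex -2.314 2.823 1.354
vertex -2.93 2.402 0.718
vertex -1.963 2.358 0.565
endloop
endfacet
facet normal -0.045 0.852 -0.521
outer loop
vertex -3.004 3.825 -0.152
vertex -2.037 3.782 -0.305
vertex -2.653 3.361 -0.941
endloop
endfacet
facet normal -0.933 -0.222 -0.284
outer loop
vertex -3.004 3.825 -0.152
vertex -2.653 3.361 -0.941
vertex -2.93 2.402 0.718
endloop
endfacet
facet normal -0.933 -0.222 -0.284
outer loop
vertex -2.93 2.402 0.718
vertex -2.653 3.361 -0.941
vertex -2.58 1.938 -0.07
endloop
endfacet
facet normal 0.044 -0.852 0.521
outer loop
vertex -2.93 2.402 0.718
vertex -2.58 1.938 -0.07
vertex -1.963 2.358 0.565
endloop
endfacet
facet normal -0.044 0.852 -0.522
outer loop
vertex -2.653 3.361 -0.941
vertex -2.037 3.782 -0.305
vertex -1.686 3.317 -1.094
endloop
endfacet
facet normal -0.156 -0.521 -0.839
outer loop
vertex -2.653 3.361 -0.941
vertex -1.686 3.317 -1.094
vertex -2.58 1.938 -0.07
endloop
endfacet
facet normal -0.156 -0.521 -0.839
outer loop
vertex -2.58 1.938 -0.07
vertex -1.686 3.317 -1.094
vertex -1.613 1.894 -0.223
endloop
endfacet
facet normal 0.044 -0.852 0.521
outer loop
vertex -2.58 1.938 -0.07
vertex -1.613 1.894 -0.223
vertex -1.963 2.358 0.565
endloop
endfacet

endsolid


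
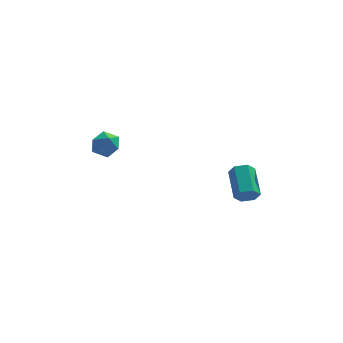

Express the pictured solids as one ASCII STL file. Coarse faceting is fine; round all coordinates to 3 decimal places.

solid 
facet normal -0.699 0.394 0.596
outer loop
vertex -3.305 -0.289 -1.333
vertex -3.313 -0.951 -0.905
vertex -2.821 -0.365 -0.715
endloop
endfacet
facet normal -0.277 0.903 0.328
outer loop
vertex -3.305 -0.289 -1.333
vertex -2.821 -0.365 -0.715
vertex -2.558 -0.041 -1.385
endloop
endfacet
facet normal -0.315 0.868 -0.384
outer loop
vertex -3.305 -0.289 -1.333
vertex -2.558 -0.041 -1.385
vertex -2.889 -0.428 -1.988
endloop
endfacet
facet normal -0.761 0.338 -0.555
outer loop
vertex -3.305 -0.289 -1.333
vertex -2.889 -0.428 -1.988
vertex -3.355 -0.99 -1.691
endloop
endfacet
facet normal -0.998 0.045 0.051
outer loop
vertex -3.305 -0.289 -1.333
vertex -3.355 -0.99 -1.691
vertex -3.313 -0.951 -0.905
endloop
endfacet
facet normal 0.395 0.757 0.521
outer loop
vertex -2.558 -0.041 -1.385
vertex -2.821 -0.365 -0.715
vertex -2.105 -0.55 -0.989
endloop
endfacet
facet normal -0.289 -0.067 0.955
outer loop
vertex -2.821 -0.365 -0.715
vertex -3.313 -0.951 -0.905
vertex -2.571 -1.112 -0.692
endloop
endfacet
facet normal -0.772 -0.631 0.073
outer loop
vertex -3.313 -0.951 -0.905
vertex -3.355 -0.99 -1.691
vertex -2.902 -1.499 -1.295
endloop
endfacet
facet normal -0.388 -0.158 -0.908
outer loop
vertex -3.355 -0.99 -1.691
vertex -2.889 -0.428 -1.988
vertex -2.639 -1.175 -1.965
endloop
endfacet
facet normal 0.333 0.700 -0.632
outer loop
vertex -2.889 -0.428 -1.988
vertex -2.558 -0.041 -1.385
vertex -2.147 -0.589 -1.775
endloop
endfacet
facet normal 0.761 -0.338 0.555
outer loop
vertex -2.155 -1.251 -1.347
vertex -2.105 -0.55 -0.989
vertex -2.571 -1.112 -0.692
endloop
endfacet
facet normal 0.315 -0.868 0.384
outer loop
vertex -2.155 -1.251 -1.347
vertex -2.571 -1.112 -0.692
vertex -2.902 -1.499 -1.295
endloop
endfacet
facet normal 0.277 -0.903 -0.328
outer loop
vertex -2.155 -1.251 -1.347
vertex -2.902 -1.499 -1.295
vertex -2.639 -1.175 -1.965
endloop
endfacet
facet normal 0.699 -0.394 -0.596
outer loop
vertex -2.155 -1.251 -1.347
vertex -2.639 -1.175 -1.965
vertex -2.147 -0.589 -1.775
endloop
endfacet
facet normal 0.998 -0.045 -0.051
outer loop
vertex -2.155 -1.251 -1.347
vertex -2.147 -0.589 -1.775
vertex -2.105 -0.55 -0.989
endloop
endfacet
facet normal 0.388 0.158 0.908
outer loop
vertex -2.571 -1.112 -0.692
vertex -2.105 -0.55 -0.989
vertex -2.821 -0.365 -0.715
endloop
endfacet
facet normal -0.333 -0.700 0.632
outer loop
vertex -2.902 -1.499 -1.295
vertex -2.571 -1.112 -0.692
vertex -3.313 -0.951 -0.905
endloop
endfacet
facet normal -0.395 -0.757 -0.521
outer loop
vertex -2.639 -1.175 -1.965
vertex -2.902 -1.499 -1.295
vertex -3.355 -0.99 -1.691
endloop
endfacet
facet normal 0.289 0.067 -0.955
outer loop
vertex -2.147 -0.589 -1.775
vertex -2.639 -1.175 -1.965
vertex -2.889 -0.428 -1.988
endloop
endfacet
facet normal 0.772 0.631 -0.073
outer loop
vertex -2.105 -0.55 -0.989
vertex -2.147 -0.589 -1.775
vertex -2.558 -0.041 -1.385
endloop
endfacet
facet normal 0.111 -0.892 -0.437
outer loop
vertex 4.028 -2.694 -3.305
vertex 3.764 -2.469 -3.831
vertex 4.388 -2.431 -3.75
endloop
endfacet
facet normal 0.813 -0.171 0.557
outer loop
vertex 4.028 -2.694 -3.305
vertex 4.388 -2.431 -3.75
vertex 3.839 -1.176 -2.563
endloop
endfacet
facet normal 0.813 -0.171 0.557
outer loop
vertex 3.839 -1.176 -2.563
vertex 4.388 -2.431 -3.75
vertex 4.199 -0.913 -3.008
endloop
endfacet
facet normal -0.111 0.892 0.437
outer loop
vertex 3.839 -1.176 -2.563
vertex 4.199 -0.913 -3.008
vertex 3.576 -0.951 -3.089
endloop
endfacet
facet normal 0.111 -0.893 -0.436
outer loop
vertex 4.388 -2.431 -3.75
vertex 3.764 -2.469 -3.831
vertex 4.124 -2.207 -4.276
endloop
endfacet
facet normal 0.901 0.276 -0.335
outer loop
vertex 4.388 -2.431 -3.75
vertex 4.124 -2.207 -4.276
vertex 4.199 -0.913 -3.008
endloop
endfacet
facet normal 0.902 0.275 -0.334
outer loop
vertex 4.199 -0.913 -3.008
vertex 4.124 -2.207 -4.276
vertex 3.936 -0.689 -3.534
endloop
endfacet
facet normal -0.111 0.893 0.436
outer loop
vertex 4.199 -0.913 -3.008
vertex 3.936 -0.689 -3.534
vertex 3.576 -0.951 -3.089
endloop
endfacet
facet normal 0.110 -0.893 -0.437
outer loop
vertex 4.124 -2.207 -4.276
vertex 3.764 -2.469 -3.831
vertex 3.501 -2.244 -4.357
endloop
endfacet
facet normal 0.089 0.446 -0.890
outer loop
vertex 4.124 -2.207 -4.276
vertex 3.501 -2.244 -4.357
vertex 3.936 -0.689 -3.534
endloop
endfacet
facet normal 0.089 0.446 -0.890
outer loop
vertex 3.936 -0.689 -3.534
vertex 3.501 -2.244 -4.357
vertex 3.312 -0.726 -3.615
endloop
endfacet
facet normal -0.110 0.893 0.437
outer loop
vertex 3.936 -0.689 -3.534
vertex 3.312 -0.726 -3.615
vertex 3.576 -0.951 -3.089
endloop
endfacet
facet normal 0.111 -0.892 -0.437
outer loop
vertex 3.501 -2.244 -4.357
vertex 3.764 -2.469 -3.831
vertex 3.141 -2.507 -3.912
endloop
endfacet
facet normal -0.813 0.171 -0.557
outer loop
vertex 3.501 -2.244 -4.357
vertex 3.141 -2.507 -3.912
vertex 3.312 -0.726 -3.615
endloop
endfacet
facet normal -0.813 0.171 -0.557
outer loop
vertex 3.312 -0.726 -3.615
vertex 3.141 -2.507 -3.912
vertex 2.952 -0.989 -3.17
endloop
endfacet
facet normal -0.111 0.892 0.437
outer loop
vertex 3.312 -0.726 -3.615
vertex 2.952 -0.989 -3.17
vertex 3.576 -0.951 -3.089
endloop
endfacet
facet normal 0.111 -0.893 -0.436
outer loop
vertex 3.141 -2.507 -3.912
vertex 3.764 -2.469 -3.831
vertex 3.404 -2.731 -3.386
endloop
endfacet
facet normal -0.902 -0.275 0.334
outer loop
vertex 3.141 -2.507 -3.912
vertex 3.404 -2.731 -3.386
vertex 2.952 -0.989 -3.17
endloop
endfacet
facet normal -0.901 -0.275 0.335
outer loop
vertex 2.952 -0.989 -3.17
vertex 3.404 -2.731 -3.386
vertex 3.216 -1.213 -2.644
endloop
endfacet
facet normal -0.111 0.893 0.436
outer loop
vertex 2.952 -0.989 -3.17
vertex 3.216 -1.213 -2.644
vertex 3.576 -0.951 -3.089
endloop
endfacet
facet normal 0.110 -0.893 -0.437
outer loop
vertex 3.404 -2.731 -3.386
vertex 3.764 -2.469 -3.831
vertex 4.028 -2.694 -3.305
endloop
endfacet
facet normal -0.089 -0.446 0.890
outer loop
vertex 3.404 -2.731 -3.386
vertex 4.028 -2.694 -3.305
vertex 3.216 -1.213 -2.644
endloop
endfacet
facet normal -0.089 -0.446 0.890
outer loop
vertex 3.216 -1.213 -2.644
vertex 4.028 -2.694 -3.305
vertex 3.839 -1.176 -2.563
endloop
endfacet
facet normal -0.110 0.893 0.437
outer loop
vertex 3.216 -1.213 -2.644
vertex 3.839 -1.176 -2.563
vertex 3.576 -0.951 -3.089
endloop
endfacet

endsolid


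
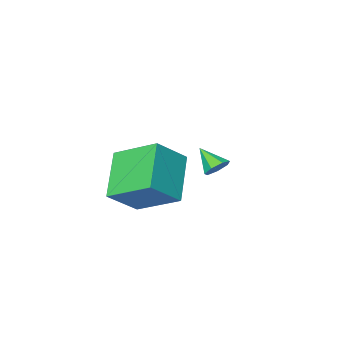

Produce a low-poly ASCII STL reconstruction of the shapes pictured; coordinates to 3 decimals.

solid 
facet normal -0.189 0.731 -0.656
outer loop
vertex -3.313 0.838 0.685
vertex -3.787 0.856 0.842
vertex -3.392 1.111 1.012
endloop
endfacet
facet normal 0.960 -0.053 0.276
outer loop
vertex -3.313 0.838 0.685
vertex -3.392 1.111 1.012
vertex -3.593 0.104 1.518
endloop
endfacet
facet normal -0.189 0.731 -0.656
outer loop
vertex -3.392 1.111 1.012
vertex -3.787 0.856 0.842
vertex -3.769 1.193 1.212
endloop
endfacet
facet normal 0.497 0.308 0.811
outer loop
vertex -3.392 1.111 1.012
vertex -3.769 1.193 1.212
vertex -3.593 0.104 1.518
endloop
endfacet
facet normal -0.189 0.731 -0.656
outer loop
vertex -3.769 1.193 1.212
vertex -3.787 0.856 0.842
vertex -4.159 1.021 1.133
endloop
endfacet
facet normal -0.285 0.216 0.934
outer loop
vertex -3.769 1.193 1.212
vertex -4.159 1.021 1.133
vertex -3.593 0.104 1.518
endloop
endfacet
facet normal -0.189 0.731 -0.656
outer loop
vertex -4.159 1.021 1.133
vertex -3.787 0.856 0.842
vertex -4.27 0.725 0.835
endloop
endfacet
facet normal -0.793 -0.258 0.552
outer loop
vertex -4.159 1.021 1.133
vertex -4.27 0.725 0.835
vertex -3.593 0.104 1.518
endloop
endfacet
facet normal -0.189 0.731 -0.656
outer loop
vertex -4.27 0.725 0.835
vertex -3.787 0.856 0.842
vertex -4.017 0.528 0.543
endloop
endfacet
facet normal -0.648 -0.760 -0.049
outer loop
vertex -4.27 0.725 0.835
vertex -4.017 0.528 0.543
vertex -3.593 0.104 1.518
endloop
endfacet
facet normal -0.189 0.731 -0.656
outer loop
vertex -4.017 0.528 0.543
vertex -3.787 0.856 0.842
vertex -3.591 0.578 0.476
endloop
endfacet
facet normal 0.042 -0.909 -0.414
outer loop
vertex -4.017 0.528 0.543
vertex -3.591 0.578 0.476
vertex -3.593 0.104 1.518
endloop
endfacet
facet normal -0.190 0.730 -0.656
outer loop
vertex -3.591 0.578 0.476
vertex -3.787 0.856 0.842
vertex -3.313 0.838 0.685
endloop
endfacet
facet normal 0.758 -0.594 -0.269
outer loop
vertex -3.591 0.578 0.476
vertex -3.313 0.838 0.685
vertex -3.593 0.104 1.518
endloop
endfacet
facet normal -0.477 -0.577 0.663
outer loop
vertex -0.653 2.295 3.147
vertex -1.762 2.232 2.295
vertex 0.025 0.843 2.372
endloop
endfacet
facet normal 0.792 0.045 0.609
outer loop
vertex 0.922 1.928 1.125
vertex -0.653 2.295 3.147
vertex 0.025 0.843 2.372
endloop
endfacet
facet normal -0.477 -0.577 0.663
outer loop
vertex 0.025 0.843 2.372
vertex -1.762 2.232 2.295
vertex -1.083 0.78 1.52
endloop
endfacet
facet normal 0.381 -0.816 -0.435
outer loop
vertex -1.083 0.78 1.52
vertex 0.922 1.928 1.125
vertex 0.025 0.843 2.372
endloop
endfacet
facet normal -0.381 0.816 0.436
outer loop
vertex -0.653 2.295 3.147
vertex -0.865 3.317 1.048
vertex -1.762 2.232 2.295
endloop
endfacet
facet normal 0.792 0.046 0.609
outer loop
vertex 0.243 3.38 1.9
vertex -0.653 2.295 3.147
vertex 0.922 1.928 1.125
endloop
endfacet
facet normal -0.381 0.815 0.436
outer loop
vertex 0.243 3.38 1.9
vertex -0.865 3.317 1.048
vertex -0.653 2.295 3.147
endloop
endfacet
facet normal -0.792 -0.045 -0.609
outer loop
vertex -1.762 2.232 2.295
vertex -0.865 3.317 1.048
vertex -1.083 0.78 1.52
endloop
endfacet
facet normal 0.381 -0.815 -0.436
outer loop
vertex -0.187 1.865 0.273
vertex 0.922 1.928 1.125
vertex -1.083 0.78 1.52
endloop
endfacet
facet normal -0.792 -0.045 -0.609
outer loop
vertex -1.083 0.78 1.52
vertex -0.865 3.317 1.048
vertex -0.187 1.865 0.273
endloop
endfacet
facet normal 0.477 0.577 -0.663
outer loop
vertex -0.187 1.865 0.273
vertex 0.243 3.38 1.9
vertex 0.922 1.928 1.125
endloop
endfacet
facet normal 0.477 0.577 -0.663
outer loop
vertex -0.865 3.317 1.048
vertex 0.243 3.38 1.9
vertex -0.187 1.865 0.273
endloop
endfacet

endsolid


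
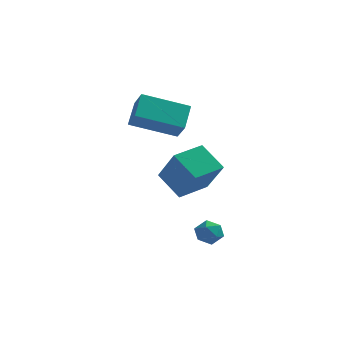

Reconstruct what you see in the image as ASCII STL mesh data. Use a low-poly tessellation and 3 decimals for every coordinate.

solid 
facet normal -0.093 0.971 -0.222
outer loop
vertex -0.478 -2.615 -1.617
vertex -0.926 -2.551 -1.149
vertex -0.296 -2.459 -1.011
endloop
endfacet
facet normal 0.566 0.742 -0.361
outer loop
vertex -0.478 -2.615 -1.617
vertex -0.296 -2.459 -1.011
vertex 0.051 -2.891 -1.355
endloop
endfacet
facet normal 0.518 0.206 -0.830
outer loop
vertex -0.478 -2.615 -1.617
vertex 0.051 -2.891 -1.355
vertex -0.365 -3.251 -1.704
endloop
endfacet
facet normal -0.170 0.104 -0.980
outer loop
vertex -0.478 -2.615 -1.617
vertex -0.365 -3.251 -1.704
vertex -0.969 -3.041 -1.577
endloop
endfacet
facet normal -0.549 0.576 -0.605
outer loop
vertex -0.478 -2.615 -1.617
vertex -0.969 -3.041 -1.577
vertex -0.926 -2.551 -1.149
endloop
endfacet
facet normal 0.842 0.481 0.245
outer loop
vertex 0.051 -2.891 -1.355
vertex -0.296 -2.459 -1.011
vertex -0.071 -2.999 -0.723
endloop
endfacet
facet normal -0.228 0.853 0.470
outer loop
vertex -0.296 -2.459 -1.011
vertex -0.926 -2.551 -1.149
vertex -0.675 -2.789 -0.596
endloop
endfacet
facet normal -0.965 0.215 -0.150
outer loop
vertex -0.926 -2.551 -1.149
vertex -0.969 -3.041 -1.577
vertex -1.091 -3.149 -0.945
endloop
endfacet
facet normal -0.351 -0.550 -0.758
outer loop
vertex -0.969 -3.041 -1.577
vertex -0.365 -3.251 -1.704
vertex -0.744 -3.581 -1.289
endloop
endfacet
facet normal 0.766 -0.387 -0.514
outer loop
vertex -0.365 -3.251 -1.704
vertex 0.051 -2.891 -1.355
vertex -0.114 -3.489 -1.151
endloop
endfacet
facet normal 0.170 -0.104 0.980
outer loop
vertex -0.562 -3.425 -0.683
vertex -0.071 -2.999 -0.723
vertex -0.675 -2.789 -0.596
endloop
endfacet
facet normal -0.518 -0.206 0.830
outer loop
vertex -0.562 -3.425 -0.683
vertex -0.675 -2.789 -0.596
vertex -1.091 -3.149 -0.945
endloop
endfacet
facet normal -0.566 -0.742 0.361
outer loop
vertex -0.562 -3.425 -0.683
vertex -1.091 -3.149 -0.945
vertex -0.744 -3.581 -1.289
endloop
endfacet
facet normal 0.093 -0.971 0.222
outer loop
vertex -0.562 -3.425 -0.683
vertex -0.744 -3.581 -1.289
vertex -0.114 -3.489 -1.151
endloop
endfacet
facet normal 0.549 -0.576 0.605
outer loop
vertex -0.562 -3.425 -0.683
vertex -0.114 -3.489 -1.151
vertex -0.071 -2.999 -0.723
endloop
endfacet
facet normal 0.351 0.550 0.758
outer loop
vertex -0.675 -2.789 -0.596
vertex -0.071 -2.999 -0.723
vertex -0.296 -2.459 -1.011
endloop
endfacet
facet normal -0.766 0.387 0.514
outer loop
vertex -1.091 -3.149 -0.945
vertex -0.675 -2.789 -0.596
vertex -0.926 -2.551 -1.149
endloop
endfacet
facet normal -0.842 -0.481 -0.245
outer loop
vertex -0.744 -3.581 -1.289
vertex -1.091 -3.149 -0.945
vertex -0.969 -3.041 -1.577
endloop
endfacet
facet normal 0.228 -0.853 -0.470
outer loop
vertex -0.114 -3.489 -1.151
vertex -0.744 -3.581 -1.289
vertex -0.365 -3.251 -1.704
endloop
endfacet
facet normal 0.965 -0.215 0.150
outer loop
vertex -0.071 -2.999 -0.723
vertex -0.114 -3.489 -1.151
vertex 0.051 -2.891 -1.355
endloop
endfacet
facet normal -0.678 0.394 0.621
outer loop
vertex -1.807 -3.59 3.127
vertex -0.944 -2.417 3.325
vertex -2.639 -2.733 1.675
endloop
endfacet
facet normal -0.587 -0.798 -0.135
outer loop
vertex -1.656 -3.303 0.775
vertex -1.807 -3.59 3.127
vertex -2.639 -2.733 1.675
endloop
endfacet
facet normal -0.678 0.393 0.621
outer loop
vertex -2.639 -2.733 1.675
vertex -0.944 -2.417 3.325
vertex -1.776 -1.559 1.874
endloop
endfacet
facet normal -0.442 0.456 -0.772
outer loop
vertex -1.776 -1.559 1.874
vertex -1.656 -3.303 0.775
vertex -2.639 -2.733 1.675
endloop
endfacet
facet normal 0.443 -0.456 0.772
outer loop
vertex -1.807 -3.59 3.127
vertex 0.039 -2.987 2.425
vertex -0.944 -2.417 3.325
endloop
endfacet
facet normal -0.587 -0.798 -0.135
outer loop
vertex -0.824 -4.161 2.226
vertex -1.807 -3.59 3.127
vertex -1.656 -3.303 0.775
endloop
endfacet
facet normal 0.443 -0.456 0.772
outer loop
vertex -0.824 -4.161 2.226
vertex 0.039 -2.987 2.425
vertex -1.807 -3.59 3.127
endloop
endfacet
facet normal 0.587 0.798 0.135
outer loop
vertex -0.944 -2.417 3.325
vertex 0.039 -2.987 2.425
vertex -1.776 -1.559 1.874
endloop
endfacet
facet normal -0.443 0.456 -0.772
outer loop
vertex -0.793 -2.13 0.973
vertex -1.656 -3.303 0.775
vertex -1.776 -1.559 1.874
endloop
endfacet
facet normal 0.587 0.798 0.135
outer loop
vertex -1.776 -1.559 1.874
vertex 0.039 -2.987 2.425
vertex -0.793 -2.13 0.973
endloop
endfacet
facet normal 0.678 -0.394 -0.621
outer loop
vertex -0.793 -2.13 0.973
vertex -0.824 -4.161 2.226
vertex -1.656 -3.303 0.775
endloop
endfacet
facet normal 0.678 -0.393 -0.621
outer loop
vertex 0.039 -2.987 2.425
vertex -0.824 -4.161 2.226
vertex -0.793 -2.13 0.973
endloop
endfacet
facet normal -0.904 -0.265 0.334
outer loop
vertex -4.043 0.223 5.007
vertex -4.495 0.844 4.277
vertex -4.061 -0.811 4.139
endloop
endfacet
facet normal 0.426 -0.586 0.689
outer loop
vertex -2.125 -0.244 3.423
vertex -4.043 0.223 5.007
vertex -4.061 -0.811 4.139
endloop
endfacet
facet normal -0.904 -0.265 0.334
outer loop
vertex -4.061 -0.811 4.139
vertex -4.495 0.844 4.277
vertex -4.513 -0.19 3.409
endloop
endfacet
facet normal -0.014 -0.766 -0.643
outer loop
vertex -4.513 -0.19 3.409
vertex -2.125 -0.244 3.423
vertex -4.061 -0.811 4.139
endloop
endfacet
facet normal 0.014 0.766 0.643
outer loop
vertex -4.043 0.223 5.007
vertex -2.559 1.411 3.561
vertex -4.495 0.844 4.277
endloop
endfacet
facet normal 0.426 -0.586 0.689
outer loop
vertex -2.107 0.79 4.291
vertex -4.043 0.223 5.007
vertex -2.125 -0.244 3.423
endloop
endfacet
facet normal 0.014 0.766 0.643
outer loop
vertex -2.107 0.79 4.291
vertex -2.559 1.411 3.561
vertex -4.043 0.223 5.007
endloop
endfacet
facet normal -0.426 0.586 -0.689
outer loop
vertex -4.495 0.844 4.277
vertex -2.559 1.411 3.561
vertex -4.513 -0.19 3.409
endloop
endfacet
facet normal -0.014 -0.766 -0.643
outer loop
vertex -2.577 0.377 2.693
vertex -2.125 -0.244 3.423
vertex -4.513 -0.19 3.409
endloop
endfacet
facet normal -0.426 0.586 -0.689
outer loop
vertex -4.513 -0.19 3.409
vertex -2.559 1.411 3.561
vertex -2.577 0.377 2.693
endloop
endfacet
facet normal 0.904 0.265 -0.334
outer loop
vertex -2.577 0.377 2.693
vertex -2.107 0.79 4.291
vertex -2.125 -0.244 3.423
endloop
endfacet
facet normal 0.904 0.265 -0.334
outer loop
vertex -2.559 1.411 3.561
vertex -2.107 0.79 4.291
vertex -2.577 0.377 2.693
endloop
endfacet

endsolid


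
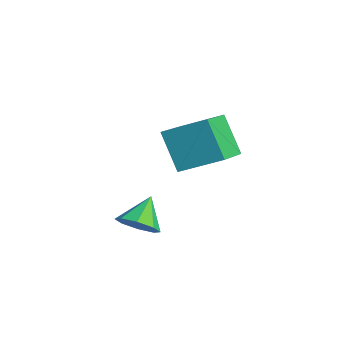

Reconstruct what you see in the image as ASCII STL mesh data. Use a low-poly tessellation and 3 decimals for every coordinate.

solid 
facet normal 0.469 -0.558 -0.685
outer loop
vertex 2.422 -3.399 1.244
vertex 1.787 -3.143 0.6
vertex 2.614 -2.803 0.89
endloop
endfacet
facet normal 0.497 0.319 0.807
outer loop
vertex 2.422 -3.399 1.244
vertex 2.614 -2.803 0.89
vertex 1.073 -2.297 1.64
endloop
endfacet
facet normal 0.469 -0.557 -0.685
outer loop
vertex 2.614 -2.803 0.89
vertex 1.787 -3.143 0.6
vertex 2.321 -2.406 0.366
endloop
endfacet
facet normal 0.447 0.815 0.368
outer loop
vertex 2.614 -2.803 0.89
vertex 2.321 -2.406 0.366
vertex 1.073 -2.297 1.64
endloop
endfacet
facet normal 0.470 -0.558 -0.684
outer loop
vertex 2.321 -2.406 0.366
vertex 1.787 -3.143 0.6
vertex 1.716 -2.441 -0.021
endloop
endfacet
facet normal -0.002 0.996 -0.087
outer loop
vertex 2.321 -2.406 0.366
vertex 1.716 -2.441 -0.021
vertex 1.073 -2.297 1.64
endloop
endfacet
facet normal 0.470 -0.558 -0.684
outer loop
vertex 1.716 -2.441 -0.021
vertex 1.787 -3.143 0.6
vertex 1.152 -2.888 -0.044
endloop
endfacet
facet normal -0.587 0.755 -0.293
outer loop
vertex 1.716 -2.441 -0.021
vertex 1.152 -2.888 -0.044
vertex 1.073 -2.297 1.64
endloop
endfacet
facet normal 0.471 -0.556 -0.685
outer loop
vertex 1.152 -2.888 -0.044
vertex 1.787 -3.143 0.6
vertex 0.961 -3.484 0.309
endloop
endfacet
facet normal -0.964 0.234 -0.127
outer loop
vertex 1.152 -2.888 -0.044
vertex 0.961 -3.484 0.309
vertex 1.073 -2.297 1.64
endloop
endfacet
facet normal 0.471 -0.557 -0.684
outer loop
vertex 0.961 -3.484 0.309
vertex 1.787 -3.143 0.6
vertex 1.253 -3.881 0.833
endloop
endfacet
facet normal -0.914 -0.262 0.311
outer loop
vertex 0.961 -3.484 0.309
vertex 1.253 -3.881 0.833
vertex 1.073 -2.297 1.64
endloop
endfacet
facet normal 0.470 -0.556 -0.685
outer loop
vertex 1.253 -3.881 0.833
vertex 1.787 -3.143 0.6
vertex 1.859 -3.846 1.22
endloop
endfacet
facet normal -0.464 -0.443 0.767
outer loop
vertex 1.253 -3.881 0.833
vertex 1.859 -3.846 1.22
vertex 1.073 -2.297 1.64
endloop
endfacet
facet normal 0.471 -0.556 -0.685
outer loop
vertex 1.859 -3.846 1.22
vertex 1.787 -3.143 0.6
vertex 2.422 -3.399 1.244
endloop
endfacet
facet normal 0.120 -0.203 0.972
outer loop
vertex 1.859 -3.846 1.22
vertex 2.422 -3.399 1.244
vertex 1.073 -2.297 1.64
endloop
endfacet
facet normal -0.543 -0.129 0.830
outer loop
vertex -1.529 1.146 3.896
vertex -3.018 2.546 3.139
vertex -2.568 -0.463 2.966
endloop
endfacet
facet normal 0.684 -0.642 0.347
outer loop
vertex -1.402 -0.186 1.181
vertex -1.529 1.146 3.896
vertex -2.568 -0.463 2.966
endloop
endfacet
facet normal -0.543 -0.129 0.830
outer loop
vertex -2.568 -0.463 2.966
vertex -3.018 2.546 3.139
vertex -4.058 0.937 2.209
endloop
endfacet
facet normal -0.488 -0.756 -0.436
outer loop
vertex -4.058 0.937 2.209
vertex -1.402 -0.186 1.181
vertex -2.568 -0.463 2.966
endloop
endfacet
facet normal 0.489 0.756 0.436
outer loop
vertex -1.529 1.146 3.896
vertex -1.852 2.823 1.354
vertex -3.018 2.546 3.139
endloop
endfacet
facet normal 0.683 -0.642 0.347
outer loop
vertex -0.362 1.423 2.111
vertex -1.529 1.146 3.896
vertex -1.402 -0.186 1.181
endloop
endfacet
facet normal 0.488 0.756 0.436
outer loop
vertex -0.362 1.423 2.111
vertex -1.852 2.823 1.354
vertex -1.529 1.146 3.896
endloop
endfacet
facet normal -0.684 0.642 -0.347
outer loop
vertex -3.018 2.546 3.139
vertex -1.852 2.823 1.354
vertex -4.058 0.937 2.209
endloop
endfacet
facet normal -0.488 -0.756 -0.437
outer loop
vertex -2.891 1.214 0.424
vertex -1.402 -0.186 1.181
vertex -4.058 0.937 2.209
endloop
endfacet
facet normal -0.684 0.642 -0.347
outer loop
vertex -4.058 0.937 2.209
vertex -1.852 2.823 1.354
vertex -2.891 1.214 0.424
endloop
endfacet
facet normal 0.543 0.129 -0.830
outer loop
vertex -2.891 1.214 0.424
vertex -0.362 1.423 2.111
vertex -1.402 -0.186 1.181
endloop
endfacet
facet normal 0.543 0.129 -0.830
outer loop
vertex -1.852 2.823 1.354
vertex -0.362 1.423 2.111
vertex -2.891 1.214 0.424
endloop
endfacet

endsolid


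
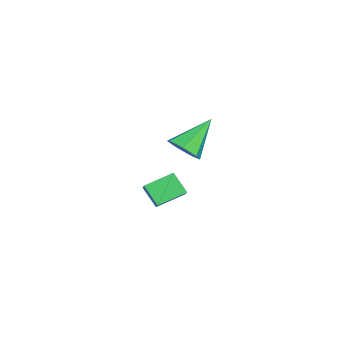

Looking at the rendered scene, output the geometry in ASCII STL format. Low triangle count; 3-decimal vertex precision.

solid 
facet normal -0.498 -0.477 0.724
outer loop
vertex -1.501 2.724 -1.042
vertex -2.346 2.664 -1.663
vertex -1.078 1.575 -1.508
endloop
endfacet
facet normal 0.804 0.056 0.592
outer loop
vertex -0.534 2.096 -2.297
vertex -1.501 2.724 -1.042
vertex -1.078 1.575 -1.508
endloop
endfacet
facet normal -0.499 -0.478 0.723
outer loop
vertex -1.078 1.575 -1.508
vertex -2.346 2.664 -1.663
vertex -1.922 1.516 -2.129
endloop
endfacet
facet normal 0.323 -0.877 -0.356
outer loop
vertex -1.922 1.516 -2.129
vertex -0.534 2.096 -2.297
vertex -1.078 1.575 -1.508
endloop
endfacet
facet normal -0.324 0.877 0.356
outer loop
vertex -1.501 2.724 -1.042
vertex -1.802 3.185 -2.452
vertex -2.346 2.664 -1.663
endloop
endfacet
facet normal 0.804 0.057 0.591
outer loop
vertex -0.958 3.244 -1.831
vertex -1.501 2.724 -1.042
vertex -0.534 2.096 -2.297
endloop
endfacet
facet normal -0.323 0.877 0.356
outer loop
vertex -0.958 3.244 -1.831
vertex -1.802 3.185 -2.452
vertex -1.501 2.724 -1.042
endloop
endfacet
facet normal -0.804 -0.057 -0.592
outer loop
vertex -2.346 2.664 -1.663
vertex -1.802 3.185 -2.452
vertex -1.922 1.516 -2.129
endloop
endfacet
facet normal 0.323 -0.877 -0.355
outer loop
vertex -1.379 2.036 -2.918
vertex -0.534 2.096 -2.297
vertex -1.922 1.516 -2.129
endloop
endfacet
facet normal -0.805 -0.057 -0.591
outer loop
vertex -1.922 1.516 -2.129
vertex -1.802 3.185 -2.452
vertex -1.379 2.036 -2.918
endloop
endfacet
facet normal 0.498 0.478 -0.724
outer loop
vertex -1.379 2.036 -2.918
vertex -0.958 3.244 -1.831
vertex -0.534 2.096 -2.297
endloop
endfacet
facet normal 0.499 0.477 -0.723
outer loop
vertex -1.802 3.185 -2.452
vertex -0.958 3.244 -1.831
vertex -1.379 2.036 -2.918
endloop
endfacet
facet normal 0.461 -0.596 -0.658
outer loop
vertex 2.592 2.99 2.739
vertex 1.986 3.027 2.281
vertex 2.596 3.48 2.298
endloop
endfacet
facet normal 0.659 0.500 0.562
outer loop
vertex 2.592 2.99 2.739
vertex 2.596 3.48 2.298
vertex 1.174 4.073 3.439
endloop
endfacet
facet normal 0.460 -0.595 -0.658
outer loop
vertex 2.596 3.48 2.298
vertex 1.986 3.027 2.281
vertex 2.141 3.629 1.845
endloop
endfacet
facet normal 0.352 0.935 -0.047
outer loop
vertex 2.596 3.48 2.298
vertex 2.141 3.629 1.845
vertex 1.174 4.073 3.439
endloop
endfacet
facet normal 0.462 -0.595 -0.658
outer loop
vertex 2.141 3.629 1.845
vertex 1.986 3.027 2.281
vertex 1.57 3.325 1.719
endloop
endfacet
facet normal -0.344 0.829 -0.440
outer loop
vertex 2.141 3.629 1.845
vertex 1.57 3.325 1.719
vertex 1.174 4.073 3.439
endloop
endfacet
facet normal 0.462 -0.595 -0.658
outer loop
vertex 1.57 3.325 1.719
vertex 1.986 3.027 2.281
vertex 1.312 2.795 2.017
endloop
endfacet
facet normal -0.910 0.261 -0.323
outer loop
vertex 1.57 3.325 1.719
vertex 1.312 2.795 2.017
vertex 1.174 4.073 3.439
endloop
endfacet
facet normal 0.462 -0.594 -0.658
outer loop
vertex 1.312 2.795 2.017
vertex 1.986 3.027 2.281
vertex 1.562 2.44 2.513
endloop
endfacet
facet normal -0.915 -0.341 0.217
outer loop
vertex 1.312 2.795 2.017
vertex 1.562 2.44 2.513
vertex 1.174 4.073 3.439
endloop
endfacet
facet normal 0.462 -0.594 -0.658
outer loop
vertex 1.562 2.44 2.513
vertex 1.986 3.027 2.281
vertex 2.132 2.527 2.835
endloop
endfacet
facet normal -0.357 -0.524 0.774
outer loop
vertex 1.562 2.44 2.513
vertex 2.132 2.527 2.835
vertex 1.174 4.073 3.439
endloop
endfacet
facet normal 0.461 -0.595 -0.658
outer loop
vertex 2.132 2.527 2.835
vertex 1.986 3.027 2.281
vertex 2.592 2.99 2.739
endloop
endfacet
facet normal 0.344 -0.149 0.927
outer loop
vertex 2.132 2.527 2.835
vertex 2.592 2.99 2.739
vertex 1.174 4.073 3.439
endloop
endfacet

endsolid
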